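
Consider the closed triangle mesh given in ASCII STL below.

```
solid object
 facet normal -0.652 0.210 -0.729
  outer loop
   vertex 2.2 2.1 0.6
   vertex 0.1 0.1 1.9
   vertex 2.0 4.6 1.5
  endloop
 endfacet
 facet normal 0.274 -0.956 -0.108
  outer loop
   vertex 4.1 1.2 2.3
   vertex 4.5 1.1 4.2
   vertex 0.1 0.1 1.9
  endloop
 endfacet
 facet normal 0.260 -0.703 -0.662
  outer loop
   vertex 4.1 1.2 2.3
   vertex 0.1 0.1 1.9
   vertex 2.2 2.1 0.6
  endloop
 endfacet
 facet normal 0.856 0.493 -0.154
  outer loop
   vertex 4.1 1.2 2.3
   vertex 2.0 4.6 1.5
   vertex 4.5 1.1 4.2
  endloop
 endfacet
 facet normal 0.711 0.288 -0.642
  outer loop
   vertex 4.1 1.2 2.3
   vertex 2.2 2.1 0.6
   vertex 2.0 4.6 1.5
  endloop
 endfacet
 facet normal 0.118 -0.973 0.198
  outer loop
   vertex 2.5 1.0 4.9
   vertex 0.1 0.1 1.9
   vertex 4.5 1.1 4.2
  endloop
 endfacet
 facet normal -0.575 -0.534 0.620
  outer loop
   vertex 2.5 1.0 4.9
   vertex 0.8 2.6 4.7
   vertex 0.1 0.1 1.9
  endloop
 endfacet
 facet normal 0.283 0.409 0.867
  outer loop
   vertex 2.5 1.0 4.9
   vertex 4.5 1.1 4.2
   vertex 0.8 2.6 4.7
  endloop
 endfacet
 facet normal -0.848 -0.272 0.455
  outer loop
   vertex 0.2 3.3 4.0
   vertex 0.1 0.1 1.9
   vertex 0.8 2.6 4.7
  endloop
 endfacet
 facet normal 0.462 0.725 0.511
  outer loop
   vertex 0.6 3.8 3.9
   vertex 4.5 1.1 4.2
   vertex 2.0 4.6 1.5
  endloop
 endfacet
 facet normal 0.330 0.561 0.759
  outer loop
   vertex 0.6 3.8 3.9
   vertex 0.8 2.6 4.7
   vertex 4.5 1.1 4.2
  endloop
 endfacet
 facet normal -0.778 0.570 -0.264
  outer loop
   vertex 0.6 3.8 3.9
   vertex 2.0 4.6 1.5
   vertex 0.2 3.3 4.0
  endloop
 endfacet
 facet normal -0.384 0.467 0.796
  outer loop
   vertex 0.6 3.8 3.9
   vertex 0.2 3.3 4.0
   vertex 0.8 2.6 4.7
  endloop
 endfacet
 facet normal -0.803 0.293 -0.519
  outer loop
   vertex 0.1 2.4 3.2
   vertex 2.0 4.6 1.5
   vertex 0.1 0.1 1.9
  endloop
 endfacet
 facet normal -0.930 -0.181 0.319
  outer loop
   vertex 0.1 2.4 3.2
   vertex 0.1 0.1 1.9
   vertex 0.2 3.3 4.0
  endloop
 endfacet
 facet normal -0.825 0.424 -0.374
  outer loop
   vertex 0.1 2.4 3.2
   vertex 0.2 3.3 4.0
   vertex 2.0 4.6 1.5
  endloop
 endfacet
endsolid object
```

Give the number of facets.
16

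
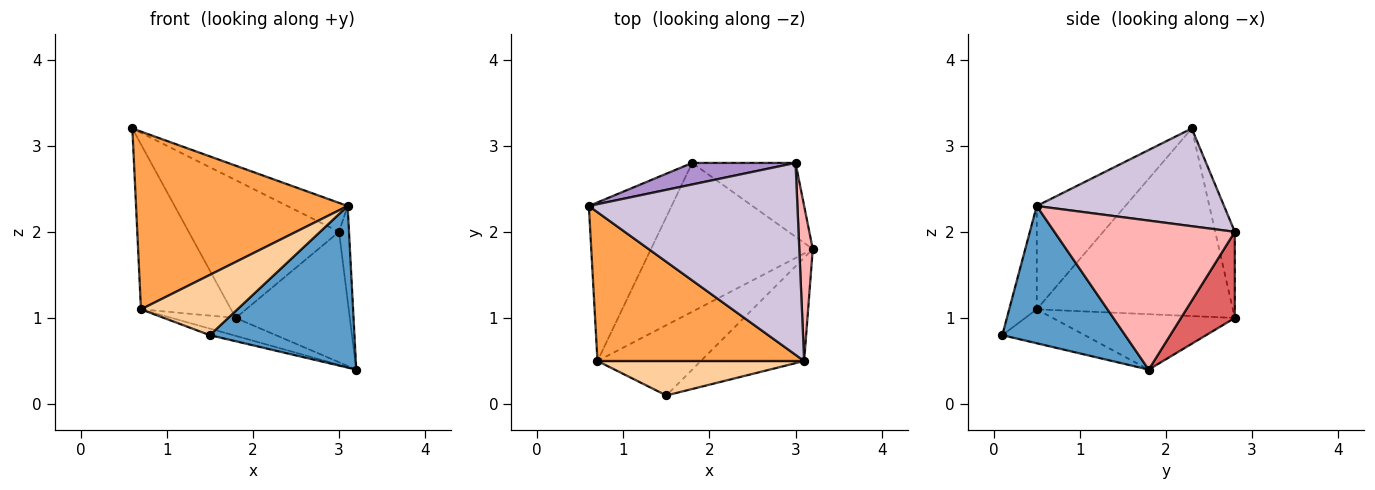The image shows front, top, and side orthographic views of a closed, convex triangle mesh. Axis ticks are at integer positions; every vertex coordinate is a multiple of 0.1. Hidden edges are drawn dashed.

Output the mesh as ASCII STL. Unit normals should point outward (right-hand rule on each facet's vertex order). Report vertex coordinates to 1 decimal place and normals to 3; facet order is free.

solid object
 facet normal 0.582 -0.685 -0.438
  outer loop
   vertex 3.1 0.5 2.3
   vertex 1.5 0.1 0.8
   vertex 3.2 1.8 0.4
  endloop
 endfacet
 facet normal -0.844 0.387 -0.372
  outer loop
   vertex 0.7 0.5 1.1
   vertex 0.6 2.3 3.2
   vertex 1.8 2.8 1.0
  endloop
 endfacet
 facet normal -0.306 -0.730 0.611
  outer loop
   vertex 0.7 0.5 1.1
   vertex 3.1 0.5 2.3
   vertex 0.6 2.3 3.2
  endloop
 endfacet
 facet normal -0.241 -0.843 0.482
  outer loop
   vertex 0.7 0.5 1.1
   vertex 1.5 0.1 0.8
   vertex 3.1 0.5 2.3
  endloop
 endfacet
 facet normal -0.311 0.088 -0.946
  outer loop
   vertex 0.7 0.5 1.1
   vertex 3.2 1.8 0.4
   vertex 1.5 0.1 0.8
  endloop
 endfacet
 facet normal -0.322 0.113 -0.940
  outer loop
   vertex 0.7 0.5 1.1
   vertex 1.8 2.8 1.0
   vertex 3.2 1.8 0.4
  endloop
 endfacet
 facet normal 0.380 0.805 -0.456
  outer loop
   vertex 3.0 2.8 2.0
   vertex 3.2 1.8 0.4
   vertex 1.8 2.8 1.0
  endloop
 endfacet
 facet normal 0.994 0.055 0.090
  outer loop
   vertex 3.0 2.8 2.0
   vertex 3.1 0.5 2.3
   vertex 3.2 1.8 0.4
  endloop
 endfacet
 facet normal -0.128 0.980 0.153
  outer loop
   vertex 3.0 2.8 2.0
   vertex 1.8 2.8 1.0
   vertex 0.6 2.3 3.2
  endloop
 endfacet
 facet normal 0.420 0.135 0.897
  outer loop
   vertex 3.0 2.8 2.0
   vertex 0.6 2.3 3.2
   vertex 3.1 0.5 2.3
  endloop
 endfacet
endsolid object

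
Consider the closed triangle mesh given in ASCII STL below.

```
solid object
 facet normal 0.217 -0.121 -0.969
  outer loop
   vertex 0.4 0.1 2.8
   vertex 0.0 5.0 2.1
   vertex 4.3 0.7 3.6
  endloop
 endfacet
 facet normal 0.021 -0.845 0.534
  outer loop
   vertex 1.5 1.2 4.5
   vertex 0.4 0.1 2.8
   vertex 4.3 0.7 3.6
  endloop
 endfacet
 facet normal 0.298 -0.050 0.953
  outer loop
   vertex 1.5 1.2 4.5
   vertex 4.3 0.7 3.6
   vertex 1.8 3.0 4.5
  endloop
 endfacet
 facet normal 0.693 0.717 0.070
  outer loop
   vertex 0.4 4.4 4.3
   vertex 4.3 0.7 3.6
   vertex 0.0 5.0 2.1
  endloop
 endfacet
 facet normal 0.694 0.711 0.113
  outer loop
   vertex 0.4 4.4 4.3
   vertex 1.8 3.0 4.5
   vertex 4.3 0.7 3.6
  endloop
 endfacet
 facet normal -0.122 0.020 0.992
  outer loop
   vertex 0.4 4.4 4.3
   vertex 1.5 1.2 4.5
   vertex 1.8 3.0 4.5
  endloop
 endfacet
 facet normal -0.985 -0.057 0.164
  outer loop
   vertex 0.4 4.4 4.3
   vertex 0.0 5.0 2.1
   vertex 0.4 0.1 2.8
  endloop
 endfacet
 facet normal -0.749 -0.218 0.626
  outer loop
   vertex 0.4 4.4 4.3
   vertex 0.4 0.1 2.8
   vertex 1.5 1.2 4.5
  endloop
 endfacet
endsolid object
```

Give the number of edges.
12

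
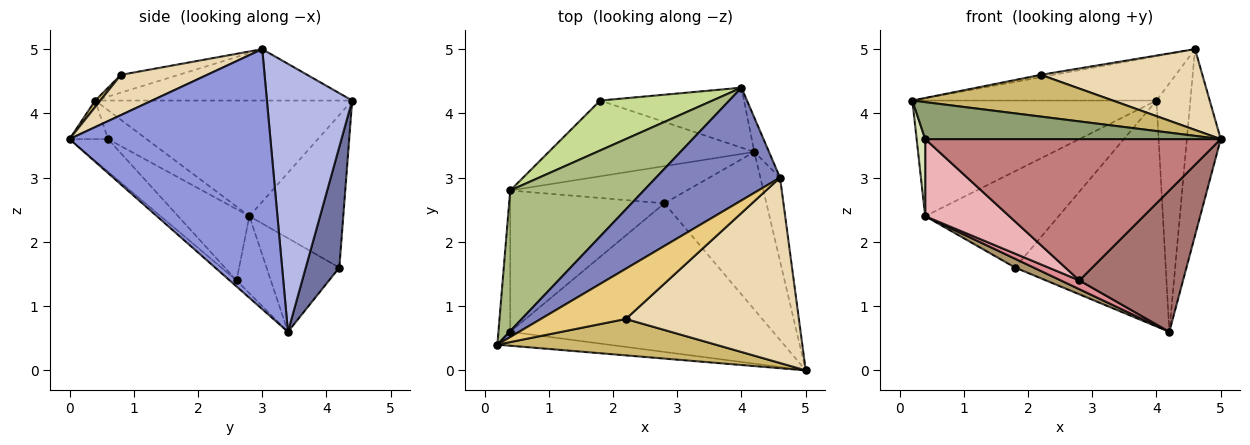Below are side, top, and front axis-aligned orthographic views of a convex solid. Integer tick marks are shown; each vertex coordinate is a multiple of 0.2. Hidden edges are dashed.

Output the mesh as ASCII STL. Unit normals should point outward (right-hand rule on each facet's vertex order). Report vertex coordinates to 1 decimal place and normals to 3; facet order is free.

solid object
 facet normal 0.210 0.945 -0.251
  outer loop
   vertex 1.8 4.2 1.6
   vertex 4.0 4.4 4.2
   vertex 4.2 3.4 0.6
  endloop
 endfacet
 facet normal -0.360 0.342 0.868
  outer loop
   vertex 4.6 3.0 5.0
   vertex 4.0 4.4 4.2
   vertex 0.2 0.4 4.2
  endloop
 endfacet
 facet normal 0.983 0.166 -0.074
  outer loop
   vertex 4.6 3.0 5.0
   vertex 5.0 0.0 3.6
   vertex 4.2 3.4 0.6
  endloop
 endfacet
 facet normal 0.928 0.369 -0.051
  outer loop
   vertex 4.6 3.0 5.0
   vertex 4.2 3.4 0.6
   vertex 4.0 4.4 4.2
  endloop
 endfacet
 facet normal -0.121 -0.929 -0.350
  outer loop
   vertex 0.4 0.6 3.6
   vertex 5.0 0.0 3.6
   vertex 0.2 0.4 4.2
  endloop
 endfacet
 facet normal -0.556 0.528 0.642
  outer loop
   vertex 0.4 2.8 2.4
   vertex 0.2 0.4 4.2
   vertex 4.0 4.4 4.2
  endloop
 endfacet
 facet normal -0.530 0.753 0.390
  outer loop
   vertex 0.4 2.8 2.4
   vertex 4.0 4.4 4.2
   vertex 1.8 4.2 1.6
  endloop
 endfacet
 facet normal -0.907 -0.202 -0.370
  outer loop
   vertex 0.4 2.8 2.4
   vertex 0.4 0.6 3.6
   vertex 0.2 0.4 4.2
  endloop
 endfacet
 facet normal -0.412 -0.105 -0.905
  outer loop
   vertex 0.4 2.8 2.4
   vertex 1.8 4.2 1.6
   vertex 4.2 3.4 0.6
  endloop
 endfacet
 facet normal 0.019 -0.754 0.657
  outer loop
   vertex 2.2 0.8 4.6
   vertex 0.2 0.4 4.2
   vertex 5.0 0.0 3.6
  endloop
 endfacet
 facet normal -0.205 0.045 0.978
  outer loop
   vertex 2.2 0.8 4.6
   vertex 4.6 3.0 5.0
   vertex 0.2 0.4 4.2
  endloop
 endfacet
 facet normal 0.209 -0.391 0.897
  outer loop
   vertex 2.2 0.8 4.6
   vertex 5.0 0.0 3.6
   vertex 4.6 3.0 5.0
  endloop
 endfacet
 facet normal -0.044 -0.667 -0.744
  outer loop
   vertex 2.8 2.6 1.4
   vertex 4.2 3.4 0.6
   vertex 5.0 0.0 3.6
  endloop
 endfacet
 facet normal -0.090 -0.686 -0.722
  outer loop
   vertex 2.8 2.6 1.4
   vertex 5.0 0.0 3.6
   vertex 0.4 0.6 3.6
  endloop
 endfacet
 facet normal -0.391 -0.212 -0.896
  outer loop
   vertex 2.8 2.6 1.4
   vertex 0.4 2.8 2.4
   vertex 4.2 3.4 0.6
  endloop
 endfacet
 facet normal -0.376 -0.444 -0.813
  outer loop
   vertex 2.8 2.6 1.4
   vertex 0.4 0.6 3.6
   vertex 0.4 2.8 2.4
  endloop
 endfacet
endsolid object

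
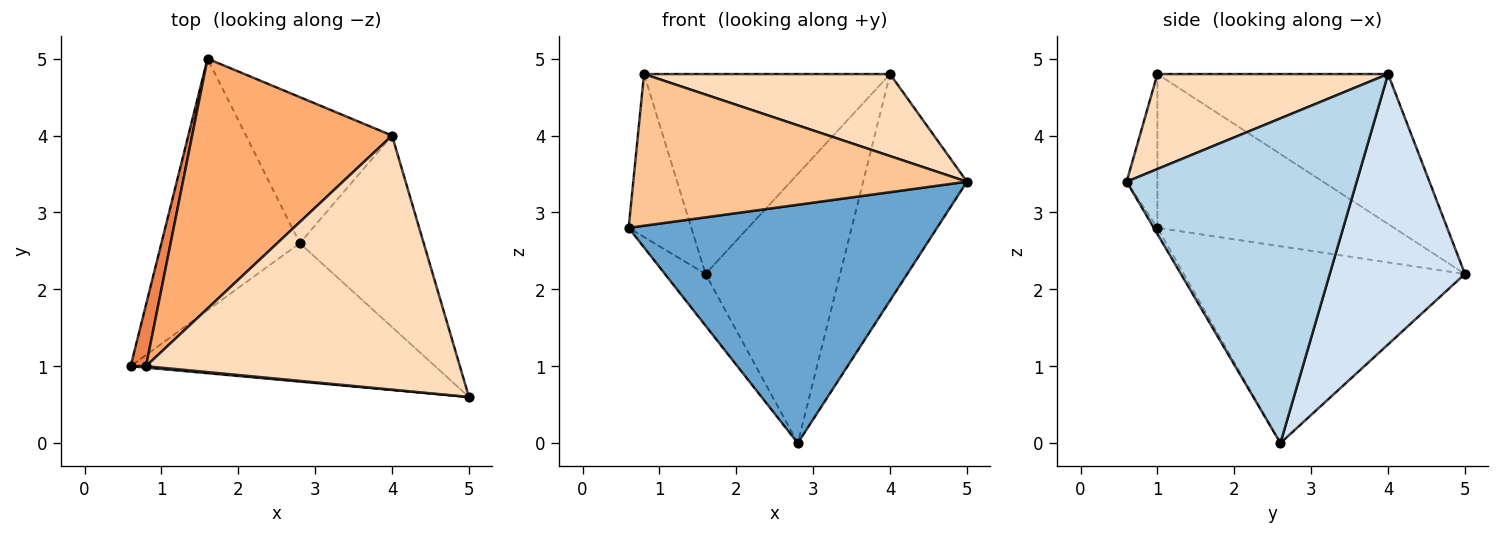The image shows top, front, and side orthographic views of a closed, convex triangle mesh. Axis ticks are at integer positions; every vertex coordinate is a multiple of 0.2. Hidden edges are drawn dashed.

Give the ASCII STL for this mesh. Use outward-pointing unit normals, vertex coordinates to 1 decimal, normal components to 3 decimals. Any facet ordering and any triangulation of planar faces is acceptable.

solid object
 facet normal -0.010 -0.865 -0.502
  outer loop
   vertex 2.8 2.6 0.0
   vertex 5.0 0.6 3.4
   vertex 0.6 1.0 2.8
  endloop
 endfacet
 facet normal -0.812 0.117 -0.571
  outer loop
   vertex 2.8 2.6 0.0
   vertex 0.6 1.0 2.8
   vertex 1.6 5.0 2.2
  endloop
 endfacet
 facet normal 0.861 0.388 -0.329
  outer loop
   vertex 4.0 4.0 4.8
   vertex 5.0 0.6 3.4
   vertex 2.8 2.6 0.0
  endloop
 endfacet
 facet normal 0.662 0.659 -0.358
  outer loop
   vertex 4.0 4.0 4.8
   vertex 2.8 2.6 0.0
   vertex 1.6 5.0 2.2
  endloop
 endfacet
 facet normal -0.962 0.255 0.096
  outer loop
   vertex 0.8 1.0 4.8
   vertex 1.6 5.0 2.2
   vertex 0.6 1.0 2.8
  endloop
 endfacet
 facet normal -0.505 0.539 0.674
  outer loop
   vertex 0.8 1.0 4.8
   vertex 4.0 4.0 4.8
   vertex 1.6 5.0 2.2
  endloop
 endfacet
 facet normal -0.092 -0.996 0.009
  outer loop
   vertex 0.8 1.0 4.8
   vertex 0.6 1.0 2.8
   vertex 5.0 0.6 3.4
  endloop
 endfacet
 facet normal 0.277 -0.295 0.914
  outer loop
   vertex 0.8 1.0 4.8
   vertex 5.0 0.6 3.4
   vertex 4.0 4.0 4.8
  endloop
 endfacet
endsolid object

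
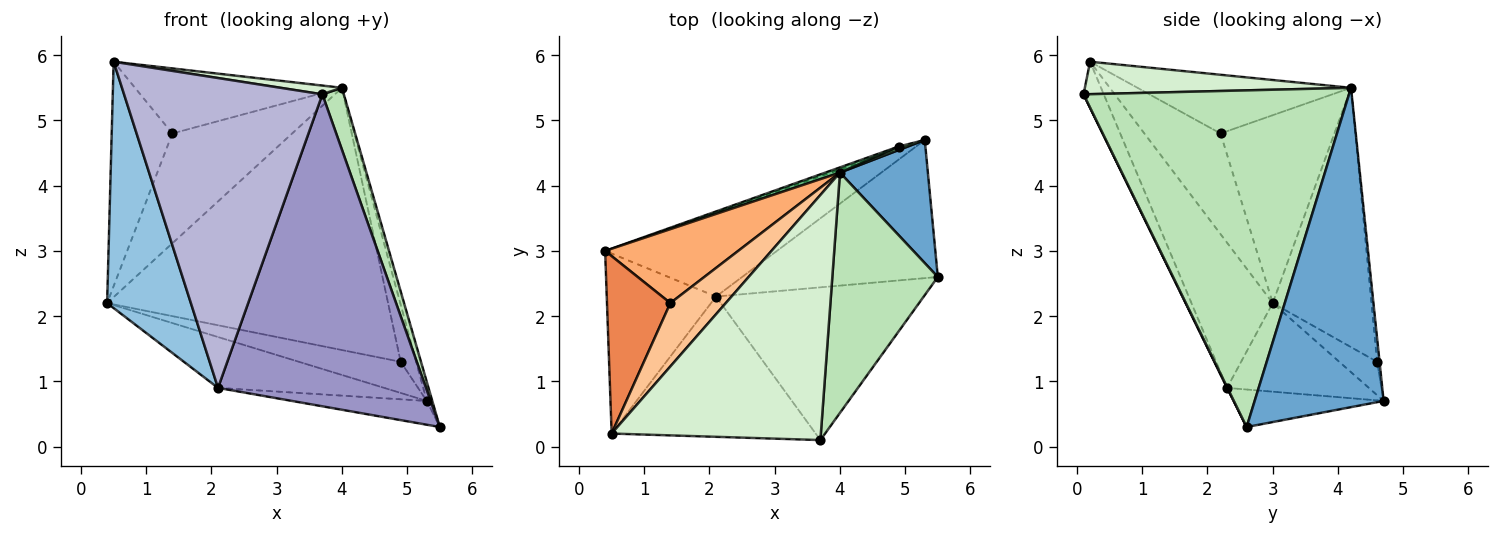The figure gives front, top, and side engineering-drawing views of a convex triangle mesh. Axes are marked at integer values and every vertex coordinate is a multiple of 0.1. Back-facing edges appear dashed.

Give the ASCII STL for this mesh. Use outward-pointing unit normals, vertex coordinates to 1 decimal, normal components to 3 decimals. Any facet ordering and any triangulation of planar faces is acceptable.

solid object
 facet normal 0.963 0.041 0.265
  outer loop
   vertex 4.0 4.2 5.5
   vertex 5.5 2.6 0.3
   vertex 5.3 4.7 0.7
  endloop
 endfacet
 facet normal -0.617 -0.636 -0.464
  outer loop
   vertex 2.1 2.3 0.9
   vertex 0.5 0.2 5.9
   vertex 0.4 3.0 2.2
  endloop
 endfacet
 facet normal -0.404 0.473 -0.783
  outer loop
   vertex 2.1 2.3 0.9
   vertex 0.4 3.0 2.2
   vertex 5.3 4.7 0.7
  endloop
 endfacet
 facet normal -0.186 0.167 -0.968
  outer loop
   vertex 2.1 2.3 0.9
   vertex 5.3 4.7 0.7
   vertex 5.5 2.6 0.3
  endloop
 endfacet
 facet normal -0.702 0.559 0.442
  outer loop
   vertex 1.4 2.2 4.8
   vertex 0.4 3.0 2.2
   vertex 0.5 0.2 5.9
  endloop
 endfacet
 facet normal -0.619 0.651 0.439
  outer loop
   vertex 1.4 2.2 4.8
   vertex 4.0 4.2 5.5
   vertex 0.4 3.0 2.2
  endloop
 endfacet
 facet normal -0.594 0.576 0.561
  outer loop
   vertex 1.4 2.2 4.8
   vertex 0.5 0.2 5.9
   vertex 4.0 4.2 5.5
  endloop
 endfacet
 facet normal -0.347 0.935 -0.076
  outer loop
   vertex 4.9 4.6 1.3
   vertex 5.3 4.7 0.7
   vertex 0.4 3.0 2.2
  endloop
 endfacet
 facet normal -0.332 0.943 0.019
  outer loop
   vertex 4.9 4.6 1.3
   vertex 0.4 3.0 2.2
   vertex 4.0 4.2 5.5
  endloop
 endfacet
 facet normal -0.156 0.986 0.061
  outer loop
   vertex 4.9 4.6 1.3
   vertex 4.0 4.2 5.5
   vertex 5.3 4.7 0.7
  endloop
 endfacet
 facet normal 0.951 -0.077 0.298
  outer loop
   vertex 3.7 0.1 5.4
   vertex 5.5 2.6 0.3
   vertex 4.0 4.2 5.5
  endloop
 endfacet
 facet normal 0.153 -0.035 0.988
  outer loop
   vertex 3.7 0.1 5.4
   vertex 4.0 4.2 5.5
   vertex 0.5 0.2 5.9
  endloop
 endfacet
 facet normal 0.002 -0.898 -0.440
  outer loop
   vertex 3.7 0.1 5.4
   vertex 2.1 2.3 0.9
   vertex 5.5 2.6 0.3
  endloop
 endfacet
 facet normal -0.093 -0.907 -0.411
  outer loop
   vertex 3.7 0.1 5.4
   vertex 0.5 0.2 5.9
   vertex 2.1 2.3 0.9
  endloop
 endfacet
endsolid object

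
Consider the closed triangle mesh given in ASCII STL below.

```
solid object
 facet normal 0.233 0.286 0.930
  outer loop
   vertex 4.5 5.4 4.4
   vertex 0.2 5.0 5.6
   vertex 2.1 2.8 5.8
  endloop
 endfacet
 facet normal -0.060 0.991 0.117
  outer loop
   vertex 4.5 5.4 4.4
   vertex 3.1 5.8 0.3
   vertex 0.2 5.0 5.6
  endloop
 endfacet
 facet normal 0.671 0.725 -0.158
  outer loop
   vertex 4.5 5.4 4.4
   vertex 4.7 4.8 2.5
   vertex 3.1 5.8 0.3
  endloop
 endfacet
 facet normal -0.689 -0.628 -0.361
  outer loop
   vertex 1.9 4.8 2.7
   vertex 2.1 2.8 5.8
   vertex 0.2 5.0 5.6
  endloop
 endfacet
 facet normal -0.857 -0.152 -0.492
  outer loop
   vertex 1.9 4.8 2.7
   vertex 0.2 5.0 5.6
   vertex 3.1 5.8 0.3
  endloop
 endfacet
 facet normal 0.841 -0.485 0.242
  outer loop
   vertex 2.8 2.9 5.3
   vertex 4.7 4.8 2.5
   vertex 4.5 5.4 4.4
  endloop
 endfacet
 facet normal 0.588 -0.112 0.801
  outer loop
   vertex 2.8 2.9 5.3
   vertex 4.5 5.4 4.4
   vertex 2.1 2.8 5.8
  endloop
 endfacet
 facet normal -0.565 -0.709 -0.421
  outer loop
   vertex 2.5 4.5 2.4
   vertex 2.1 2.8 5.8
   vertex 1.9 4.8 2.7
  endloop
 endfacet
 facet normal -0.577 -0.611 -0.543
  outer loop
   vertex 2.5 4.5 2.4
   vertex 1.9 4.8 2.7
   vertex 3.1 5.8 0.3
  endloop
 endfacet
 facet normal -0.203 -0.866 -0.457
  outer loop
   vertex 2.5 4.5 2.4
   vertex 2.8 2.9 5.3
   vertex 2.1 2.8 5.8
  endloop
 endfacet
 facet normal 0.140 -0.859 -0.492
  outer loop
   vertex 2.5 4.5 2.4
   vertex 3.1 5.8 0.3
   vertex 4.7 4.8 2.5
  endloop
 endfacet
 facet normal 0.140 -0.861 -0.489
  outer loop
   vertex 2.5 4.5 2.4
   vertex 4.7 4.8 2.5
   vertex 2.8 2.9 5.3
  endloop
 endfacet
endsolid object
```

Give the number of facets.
12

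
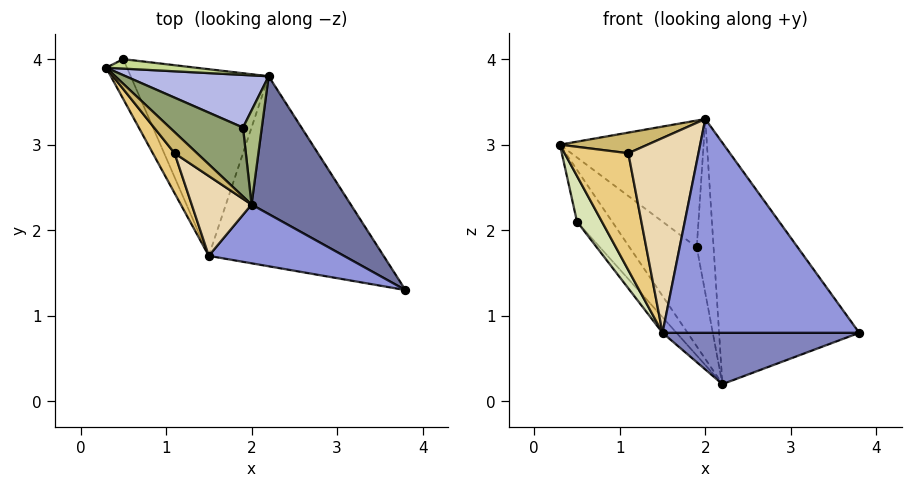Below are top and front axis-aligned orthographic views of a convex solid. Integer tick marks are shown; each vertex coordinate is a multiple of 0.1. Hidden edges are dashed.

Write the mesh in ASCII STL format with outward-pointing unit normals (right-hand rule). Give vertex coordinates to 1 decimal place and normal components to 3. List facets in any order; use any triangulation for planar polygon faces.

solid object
 facet normal 0.760 0.564 0.322
  outer loop
   vertex 2.0 2.3 3.3
   vertex 3.8 1.3 0.8
   vertex 2.2 3.8 0.2
  endloop
 endfacet
 facet normal -0.045 -0.260 -0.964
  outer loop
   vertex 1.5 1.7 0.8
   vertex 2.2 3.8 0.2
   vertex 3.8 1.3 0.8
  endloop
 endfacet
 facet normal -0.165 -0.951 0.261
  outer loop
   vertex 1.5 1.7 0.8
   vertex 3.8 1.3 0.8
   vertex 2.0 2.3 3.3
  endloop
 endfacet
 facet normal 0.594 0.710 0.378
  outer loop
   vertex 1.9 3.2 1.8
   vertex 2.2 3.8 0.2
   vertex 0.3 3.9 3.0
  endloop
 endfacet
 facet normal 0.596 0.705 0.383
  outer loop
   vertex 1.9 3.2 1.8
   vertex 0.3 3.9 3.0
   vertex 2.0 2.3 3.3
  endloop
 endfacet
 facet normal 0.614 0.694 0.375
  outer loop
   vertex 1.9 3.2 1.8
   vertex 2.0 2.3 3.3
   vertex 2.2 3.8 0.2
  endloop
 endfacet
 facet normal 0.302 0.938 0.171
  outer loop
   vertex 0.5 4.0 2.1
   vertex 0.3 3.9 3.0
   vertex 2.2 3.8 0.2
  endloop
 endfacet
 facet normal -0.933 -0.271 -0.237
  outer loop
   vertex 0.5 4.0 2.1
   vertex 1.5 1.7 0.8
   vertex 0.3 3.9 3.0
  endloop
 endfacet
 facet normal -0.741 0.056 -0.669
  outer loop
   vertex 0.5 4.0 2.1
   vertex 2.2 3.8 0.2
   vertex 1.5 1.7 0.8
  endloop
 endfacet
 facet normal -0.617 -0.550 0.563
  outer loop
   vertex 1.1 2.9 2.9
   vertex 2.0 2.3 3.3
   vertex 0.3 3.9 3.0
  endloop
 endfacet
 facet normal -0.752 -0.623 0.213
  outer loop
   vertex 1.1 2.9 2.9
   vertex 0.3 3.9 3.0
   vertex 1.5 1.7 0.8
  endloop
 endfacet
 facet normal -0.618 -0.728 0.298
  outer loop
   vertex 1.1 2.9 2.9
   vertex 1.5 1.7 0.8
   vertex 2.0 2.3 3.3
  endloop
 endfacet
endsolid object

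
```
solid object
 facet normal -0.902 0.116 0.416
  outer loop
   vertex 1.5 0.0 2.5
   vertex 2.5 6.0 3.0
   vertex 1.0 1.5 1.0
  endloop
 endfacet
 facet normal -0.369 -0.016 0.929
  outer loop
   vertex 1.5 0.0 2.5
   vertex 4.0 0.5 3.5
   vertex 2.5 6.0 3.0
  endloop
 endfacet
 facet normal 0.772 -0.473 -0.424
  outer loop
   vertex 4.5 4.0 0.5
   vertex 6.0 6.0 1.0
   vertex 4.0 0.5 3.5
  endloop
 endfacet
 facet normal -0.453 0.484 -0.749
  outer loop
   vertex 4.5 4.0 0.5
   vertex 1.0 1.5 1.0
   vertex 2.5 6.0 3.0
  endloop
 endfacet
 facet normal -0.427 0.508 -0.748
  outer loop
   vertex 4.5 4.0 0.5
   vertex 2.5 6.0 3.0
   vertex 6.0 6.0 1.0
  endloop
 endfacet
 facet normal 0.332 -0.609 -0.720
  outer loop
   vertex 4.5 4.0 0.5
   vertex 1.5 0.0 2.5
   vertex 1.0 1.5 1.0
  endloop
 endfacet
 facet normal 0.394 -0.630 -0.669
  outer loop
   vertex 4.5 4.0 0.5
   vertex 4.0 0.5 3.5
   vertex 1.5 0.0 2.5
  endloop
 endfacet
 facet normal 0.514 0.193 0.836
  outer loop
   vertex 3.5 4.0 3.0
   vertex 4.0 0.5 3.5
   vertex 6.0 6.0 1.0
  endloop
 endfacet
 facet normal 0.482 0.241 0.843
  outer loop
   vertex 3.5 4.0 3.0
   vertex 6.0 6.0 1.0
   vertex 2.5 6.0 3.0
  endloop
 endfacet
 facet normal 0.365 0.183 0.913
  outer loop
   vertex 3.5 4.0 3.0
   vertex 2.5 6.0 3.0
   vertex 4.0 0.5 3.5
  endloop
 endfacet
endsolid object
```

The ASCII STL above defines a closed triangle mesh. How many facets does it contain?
10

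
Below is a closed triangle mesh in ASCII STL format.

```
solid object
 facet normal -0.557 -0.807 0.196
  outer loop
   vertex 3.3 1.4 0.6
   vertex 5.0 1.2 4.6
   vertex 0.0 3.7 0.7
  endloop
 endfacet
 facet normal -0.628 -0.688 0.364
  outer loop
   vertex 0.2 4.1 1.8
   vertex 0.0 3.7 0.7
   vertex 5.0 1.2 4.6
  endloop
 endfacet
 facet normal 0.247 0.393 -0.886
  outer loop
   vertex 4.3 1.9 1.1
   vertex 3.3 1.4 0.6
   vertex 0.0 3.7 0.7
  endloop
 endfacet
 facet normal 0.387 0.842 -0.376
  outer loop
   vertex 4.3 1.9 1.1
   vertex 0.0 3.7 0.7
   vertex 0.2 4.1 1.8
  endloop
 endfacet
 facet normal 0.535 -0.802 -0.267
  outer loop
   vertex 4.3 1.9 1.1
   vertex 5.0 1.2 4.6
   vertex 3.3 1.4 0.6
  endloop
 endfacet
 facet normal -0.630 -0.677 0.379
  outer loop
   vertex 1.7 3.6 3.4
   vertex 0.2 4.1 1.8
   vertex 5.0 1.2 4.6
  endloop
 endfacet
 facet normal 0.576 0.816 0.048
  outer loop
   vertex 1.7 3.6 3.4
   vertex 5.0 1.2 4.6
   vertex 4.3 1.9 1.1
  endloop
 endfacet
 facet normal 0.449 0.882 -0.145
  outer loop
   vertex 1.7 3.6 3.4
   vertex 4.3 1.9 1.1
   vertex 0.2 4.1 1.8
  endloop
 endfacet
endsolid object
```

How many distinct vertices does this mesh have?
6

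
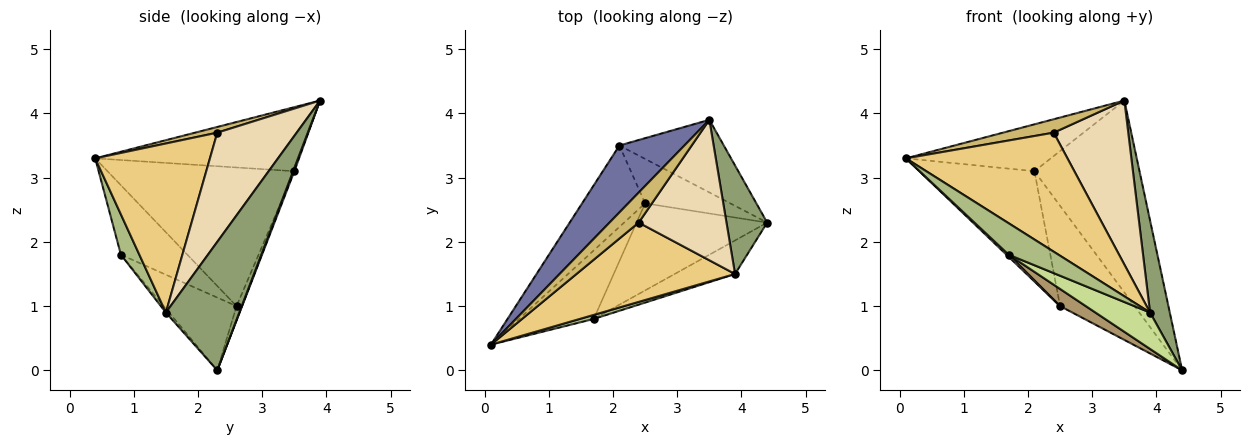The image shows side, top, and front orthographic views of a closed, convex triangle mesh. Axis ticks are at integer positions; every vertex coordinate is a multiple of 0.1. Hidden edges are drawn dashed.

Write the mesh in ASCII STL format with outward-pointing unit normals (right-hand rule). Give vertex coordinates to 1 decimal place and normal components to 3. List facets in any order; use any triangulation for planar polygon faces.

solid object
 facet normal -0.628 0.446 0.637
  outer loop
   vertex 2.1 3.5 3.1
   vertex 0.1 0.4 3.3
   vertex 3.5 3.9 4.2
  endloop
 endfacet
 facet normal -0.794 0.489 -0.361
  outer loop
   vertex 2.1 3.5 3.1
   vertex 2.5 2.6 1.0
   vertex 0.1 0.4 3.3
  endloop
 endfacet
 facet normal 0.011 0.935 -0.354
  outer loop
   vertex 2.1 3.5 3.1
   vertex 3.5 3.9 4.2
   vertex 4.4 2.3 0.0
  endloop
 endfacet
 facet normal -0.069 0.912 -0.404
  outer loop
   vertex 2.1 3.5 3.1
   vertex 4.4 2.3 0.0
   vertex 2.5 2.6 1.0
  endloop
 endfacet
 facet normal 0.924 -0.248 0.292
  outer loop
   vertex 3.9 1.5 0.9
   vertex 4.4 2.3 0.0
   vertex 3.5 3.9 4.2
  endloop
 endfacet
 facet normal 0.345 -0.931 0.120
  outer loop
   vertex 1.7 0.8 1.8
   vertex 3.9 1.5 0.9
   vertex 0.1 0.4 3.3
  endloop
 endfacet
 facet normal -0.043 -0.735 -0.677
  outer loop
   vertex 1.7 0.8 1.8
   vertex 4.4 2.3 0.0
   vertex 3.9 1.5 0.9
  endloop
 endfacet
 facet normal -0.681 -0.023 -0.732
  outer loop
   vertex 1.7 0.8 1.8
   vertex 0.1 0.4 3.3
   vertex 2.5 2.6 1.0
  endloop
 endfacet
 facet normal -0.480 -0.169 -0.861
  outer loop
   vertex 1.7 0.8 1.8
   vertex 2.5 2.6 1.0
   vertex 4.4 2.3 0.0
  endloop
 endfacet
 facet normal 0.175 -0.401 0.899
  outer loop
   vertex 2.4 2.3 3.7
   vertex 3.5 3.9 4.2
   vertex 0.1 0.4 3.3
  endloop
 endfacet
 facet normal 0.509 -0.716 0.477
  outer loop
   vertex 2.4 2.3 3.7
   vertex 0.1 0.4 3.3
   vertex 3.9 1.5 0.9
  endloop
 endfacet
 facet normal 0.629 -0.590 0.506
  outer loop
   vertex 2.4 2.3 3.7
   vertex 3.9 1.5 0.9
   vertex 3.5 3.9 4.2
  endloop
 endfacet
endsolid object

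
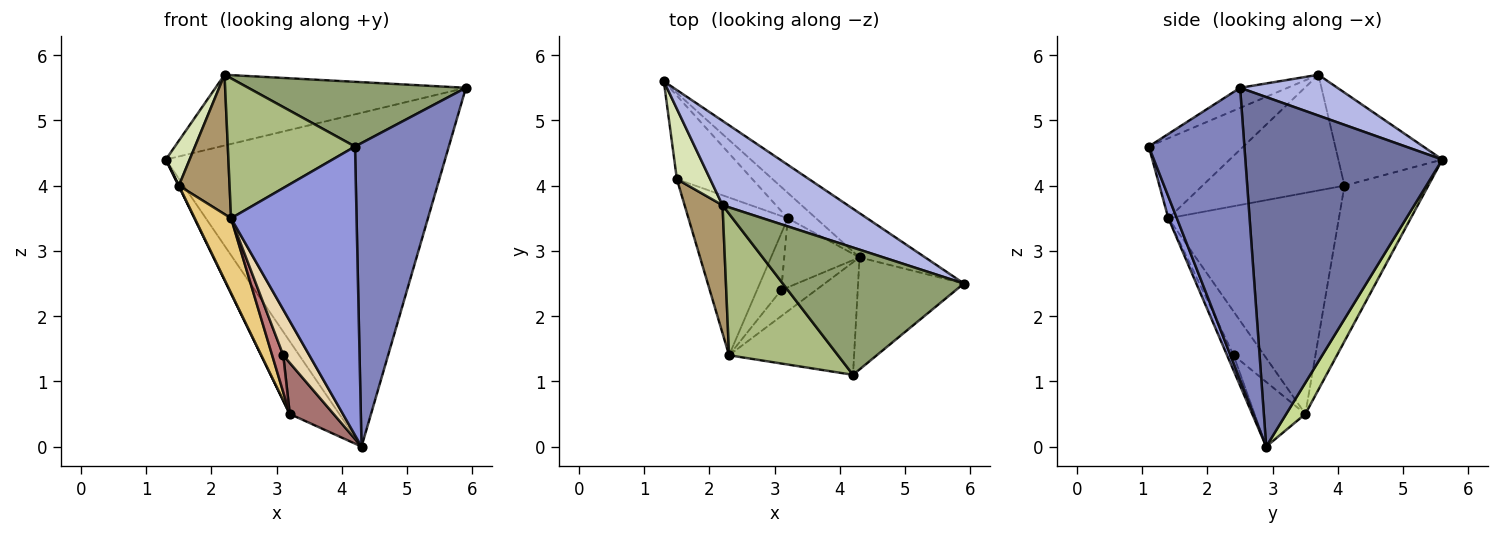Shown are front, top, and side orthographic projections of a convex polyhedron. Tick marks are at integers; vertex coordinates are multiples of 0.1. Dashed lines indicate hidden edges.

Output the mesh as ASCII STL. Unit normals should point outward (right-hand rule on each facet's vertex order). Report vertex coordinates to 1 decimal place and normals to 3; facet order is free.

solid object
 facet normal 0.573 0.812 -0.108
  outer loop
   vertex 4.3 2.9 0.0
   vertex 1.3 5.6 4.4
   vertex 5.9 2.5 5.5
  endloop
 endfacet
 facet normal 0.691 -0.678 -0.250
  outer loop
   vertex 4.3 2.9 0.0
   vertex 5.9 2.5 5.5
   vertex 4.2 1.1 4.6
  endloop
 endfacet
 facet normal 0.063 -0.930 -0.362
  outer loop
   vertex 2.3 1.4 3.5
   vertex 4.3 2.9 0.0
   vertex 4.2 1.1 4.6
  endloop
 endfacet
 facet normal 0.242 0.623 0.743
  outer loop
   vertex 2.2 3.7 5.7
   vertex 5.9 2.5 5.5
   vertex 1.3 5.6 4.4
  endloop
 endfacet
 facet normal -0.098 -0.451 0.887
  outer loop
   vertex 2.2 3.7 5.7
   vertex 4.2 1.1 4.6
   vertex 5.9 2.5 5.5
  endloop
 endfacet
 facet normal -0.463 -0.623 0.630
  outer loop
   vertex 2.2 3.7 5.7
   vertex 2.3 1.4 3.5
   vertex 4.2 1.1 4.6
  endloop
 endfacet
 facet normal 0.342 0.887 -0.311
  outer loop
   vertex 3.2 3.5 0.5
   vertex 1.3 5.6 4.4
   vertex 4.3 2.9 0.0
  endloop
 endfacet
 facet normal -0.920 -0.211 0.329
  outer loop
   vertex 1.5 4.1 4.0
   vertex 2.2 3.7 5.7
   vertex 1.3 5.6 4.4
  endloop
 endfacet
 facet normal -0.900 -0.321 0.295
  outer loop
   vertex 1.5 4.1 4.0
   vertex 2.3 1.4 3.5
   vertex 2.2 3.7 5.7
  endloop
 endfacet
 facet normal -0.900 -0.004 -0.436
  outer loop
   vertex 1.5 4.1 4.0
   vertex 1.3 5.6 4.4
   vertex 3.2 3.5 0.5
  endloop
 endfacet
 facet normal -0.895 -0.191 -0.402
  outer loop
   vertex 1.5 4.1 4.0
   vertex 3.2 3.5 0.5
   vertex 2.3 1.4 3.5
  endloop
 endfacet
 facet normal -0.212 -0.848 -0.485
  outer loop
   vertex 3.1 2.4 1.4
   vertex 4.3 2.9 0.0
   vertex 2.3 1.4 3.5
  endloop
 endfacet
 facet normal -0.568 -0.490 -0.662
  outer loop
   vertex 3.1 2.4 1.4
   vertex 3.2 3.5 0.5
   vertex 4.3 2.9 0.0
  endloop
 endfacet
 facet normal -0.834 -0.302 -0.461
  outer loop
   vertex 3.1 2.4 1.4
   vertex 2.3 1.4 3.5
   vertex 3.2 3.5 0.5
  endloop
 endfacet
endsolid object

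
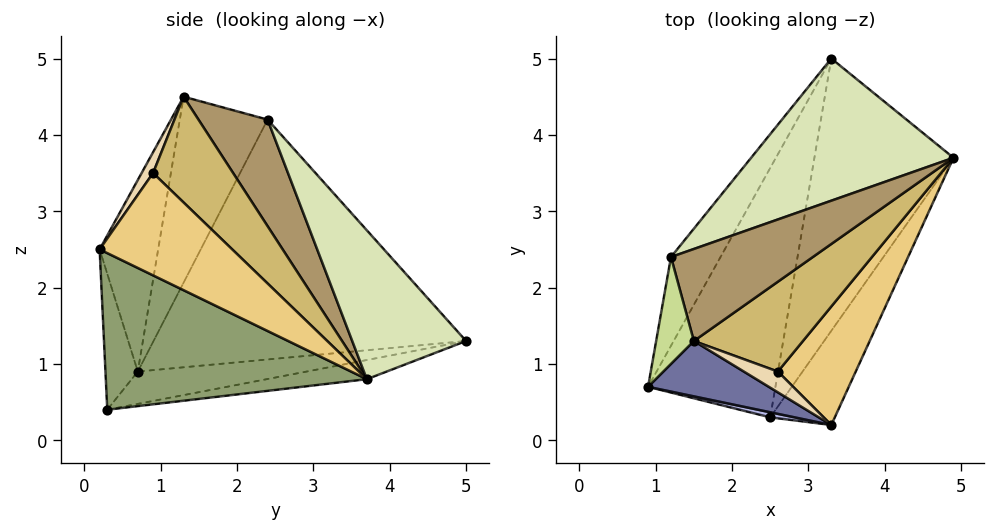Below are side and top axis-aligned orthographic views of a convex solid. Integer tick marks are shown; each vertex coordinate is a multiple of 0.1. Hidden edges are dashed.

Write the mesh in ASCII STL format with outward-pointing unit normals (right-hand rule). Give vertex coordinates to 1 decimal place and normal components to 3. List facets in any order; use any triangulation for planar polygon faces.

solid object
 facet normal -0.331 -0.920 0.209
  outer loop
   vertex 3.3 0.2 2.5
   vertex 1.5 1.3 4.5
   vertex 0.9 0.7 0.9
  endloop
 endfacet
 facet normal -0.240 0.222 -0.945
  outer loop
   vertex 2.5 0.3 0.4
   vertex 0.9 0.7 0.9
   vertex 3.3 5.0 1.3
  endloop
 endfacet
 facet normal -0.134 0.208 -0.969
  outer loop
   vertex 2.5 0.3 0.4
   vertex 3.3 5.0 1.3
   vertex 4.9 3.7 0.8
  endloop
 endfacet
 facet normal -0.230 -0.972 0.041
  outer loop
   vertex 2.5 0.3 0.4
   vertex 3.3 0.2 2.5
   vertex 0.9 0.7 0.9
  endloop
 endfacet
 facet normal 0.790 -0.519 -0.326
  outer loop
   vertex 2.5 0.3 0.4
   vertex 4.9 3.7 0.8
   vertex 3.3 0.2 2.5
  endloop
 endfacet
 facet normal -0.852 0.492 -0.176
  outer loop
   vertex 1.2 2.4 4.2
   vertex 3.3 5.0 1.3
   vertex 0.9 0.7 0.9
  endloop
 endfacet
 facet normal -0.959 -0.208 0.194
  outer loop
   vertex 1.2 2.4 4.2
   vertex 0.9 0.7 0.9
   vertex 1.5 1.3 4.5
  endloop
 endfacet
 facet normal 0.547 0.387 0.743
  outer loop
   vertex 1.2 2.4 4.2
   vertex 4.9 3.7 0.8
   vertex 3.3 5.0 1.3
  endloop
 endfacet
 facet normal 0.561 0.357 0.747
  outer loop
   vertex 1.2 2.4 4.2
   vertex 1.5 1.3 4.5
   vertex 4.9 3.7 0.8
  endloop
 endfacet
 facet normal 0.691 0.119 0.713
  outer loop
   vertex 2.6 0.9 3.5
   vertex 4.9 3.7 0.8
   vertex 1.5 1.3 4.5
  endloop
 endfacet
 facet normal 0.794 -0.069 0.604
  outer loop
   vertex 2.6 0.9 3.5
   vertex 3.3 0.2 2.5
   vertex 4.9 3.7 0.8
  endloop
 endfacet
 facet normal 0.429 -0.571 0.700
  outer loop
   vertex 2.6 0.9 3.5
   vertex 1.5 1.3 4.5
   vertex 3.3 0.2 2.5
  endloop
 endfacet
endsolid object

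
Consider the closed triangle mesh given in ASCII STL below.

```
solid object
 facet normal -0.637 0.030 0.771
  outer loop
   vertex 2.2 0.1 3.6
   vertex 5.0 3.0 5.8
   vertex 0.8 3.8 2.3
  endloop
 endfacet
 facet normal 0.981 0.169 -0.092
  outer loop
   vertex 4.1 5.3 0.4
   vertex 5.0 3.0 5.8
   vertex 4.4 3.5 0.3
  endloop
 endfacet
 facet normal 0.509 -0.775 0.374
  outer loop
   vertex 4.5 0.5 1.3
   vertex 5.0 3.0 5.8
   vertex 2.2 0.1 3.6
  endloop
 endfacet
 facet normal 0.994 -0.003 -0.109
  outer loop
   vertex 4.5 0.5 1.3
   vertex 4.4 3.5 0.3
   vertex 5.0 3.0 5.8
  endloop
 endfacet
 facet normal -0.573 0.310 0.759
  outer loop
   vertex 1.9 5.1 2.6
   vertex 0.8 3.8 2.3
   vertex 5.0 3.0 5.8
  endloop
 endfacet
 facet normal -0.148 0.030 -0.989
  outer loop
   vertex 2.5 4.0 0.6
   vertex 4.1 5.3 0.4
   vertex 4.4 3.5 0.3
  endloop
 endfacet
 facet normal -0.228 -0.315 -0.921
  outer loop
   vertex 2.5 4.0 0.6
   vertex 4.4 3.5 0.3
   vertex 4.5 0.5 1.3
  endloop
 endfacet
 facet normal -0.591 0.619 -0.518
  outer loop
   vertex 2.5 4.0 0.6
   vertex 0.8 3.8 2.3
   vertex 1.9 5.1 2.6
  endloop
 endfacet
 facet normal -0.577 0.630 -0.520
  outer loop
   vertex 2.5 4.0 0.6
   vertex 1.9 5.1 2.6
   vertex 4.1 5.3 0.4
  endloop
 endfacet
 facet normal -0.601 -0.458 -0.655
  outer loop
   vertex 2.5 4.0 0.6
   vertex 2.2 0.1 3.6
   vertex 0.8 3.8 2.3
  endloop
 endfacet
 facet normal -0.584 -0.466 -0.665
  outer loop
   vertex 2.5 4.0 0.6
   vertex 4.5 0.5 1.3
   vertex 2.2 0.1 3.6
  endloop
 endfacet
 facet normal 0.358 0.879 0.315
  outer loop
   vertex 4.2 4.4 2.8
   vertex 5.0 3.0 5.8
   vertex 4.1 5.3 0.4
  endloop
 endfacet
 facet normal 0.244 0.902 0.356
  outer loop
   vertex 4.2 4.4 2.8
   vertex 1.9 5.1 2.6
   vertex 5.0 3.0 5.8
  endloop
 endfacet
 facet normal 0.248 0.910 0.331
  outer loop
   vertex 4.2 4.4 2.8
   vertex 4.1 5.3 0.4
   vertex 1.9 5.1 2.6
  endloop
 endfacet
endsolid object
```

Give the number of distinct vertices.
9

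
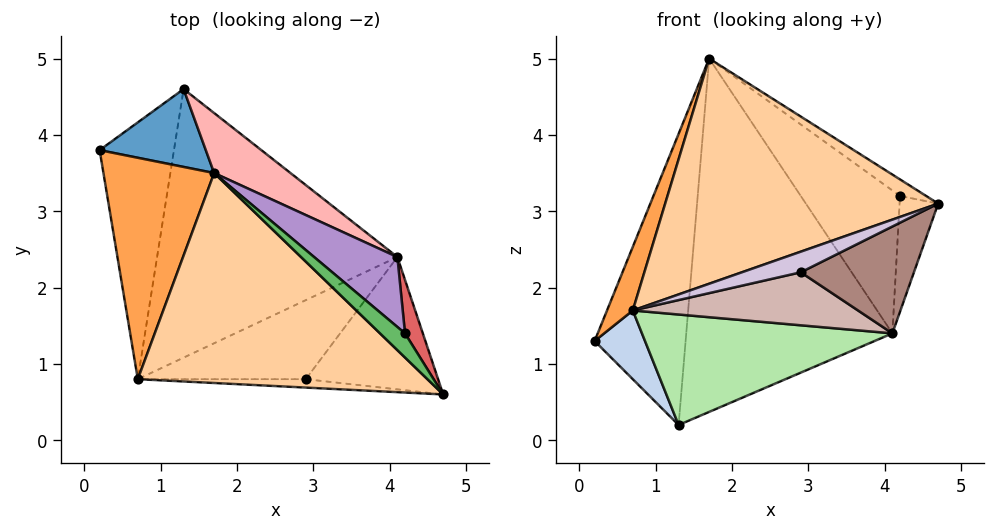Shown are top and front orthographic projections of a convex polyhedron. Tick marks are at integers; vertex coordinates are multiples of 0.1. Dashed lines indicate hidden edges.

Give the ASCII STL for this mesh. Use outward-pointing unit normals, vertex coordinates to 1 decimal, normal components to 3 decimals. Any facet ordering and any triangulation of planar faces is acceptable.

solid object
 facet normal -0.406 0.883 0.236
  outer loop
   vertex 1.7 3.5 5.0
   vertex 1.3 4.6 0.2
   vertex 0.2 3.8 1.3
  endloop
 endfacet
 facet normal -0.614 -0.204 -0.762
  outer loop
   vertex 0.7 0.8 1.7
   vertex 0.2 3.8 1.3
   vertex 1.3 4.6 0.2
  endloop
 endfacet
 facet normal -0.925 -0.105 0.366
  outer loop
   vertex 0.7 0.8 1.7
   vertex 1.7 3.5 5.0
   vertex 0.2 3.8 1.3
  endloop
 endfacet
 facet normal -0.265 -0.705 0.657
  outer loop
   vertex 0.7 0.8 1.7
   vertex 4.7 0.6 3.1
   vertex 1.7 3.5 5.0
  endloop
 endfacet
 facet normal 0.730 0.386 0.564
  outer loop
   vertex 4.2 1.4 3.2
   vertex 1.7 3.5 5.0
   vertex 4.7 0.6 3.1
  endloop
 endfacet
 facet normal 0.097 -0.379 -0.920
  outer loop
   vertex 4.1 2.4 1.4
   vertex 0.7 0.8 1.7
   vertex 1.3 4.6 0.2
  endloop
 endfacet
 facet normal 0.838 0.495 0.229
  outer loop
   vertex 4.1 2.4 1.4
   vertex 4.2 1.4 3.2
   vertex 4.7 0.6 3.1
  endloop
 endfacet
 facet normal 0.575 0.807 0.137
  outer loop
   vertex 4.1 2.4 1.4
   vertex 1.3 4.6 0.2
   vertex 1.7 3.5 5.0
  endloop
 endfacet
 facet normal 0.731 0.613 0.300
  outer loop
   vertex 4.1 2.4 1.4
   vertex 1.7 3.5 5.0
   vertex 4.2 1.4 3.2
  endloop
 endfacet
 facet normal 0.085 -0.923 -0.376
  outer loop
   vertex 2.9 0.8 2.2
   vertex 4.7 0.6 3.1
   vertex 0.7 0.8 1.7
  endloop
 endfacet
 facet normal 0.304 -0.599 -0.741
  outer loop
   vertex 2.9 0.8 2.2
   vertex 4.1 2.4 1.4
   vertex 4.7 0.6 3.1
  endloop
 endfacet
 facet normal 0.185 -0.547 -0.816
  outer loop
   vertex 2.9 0.8 2.2
   vertex 0.7 0.8 1.7
   vertex 4.1 2.4 1.4
  endloop
 endfacet
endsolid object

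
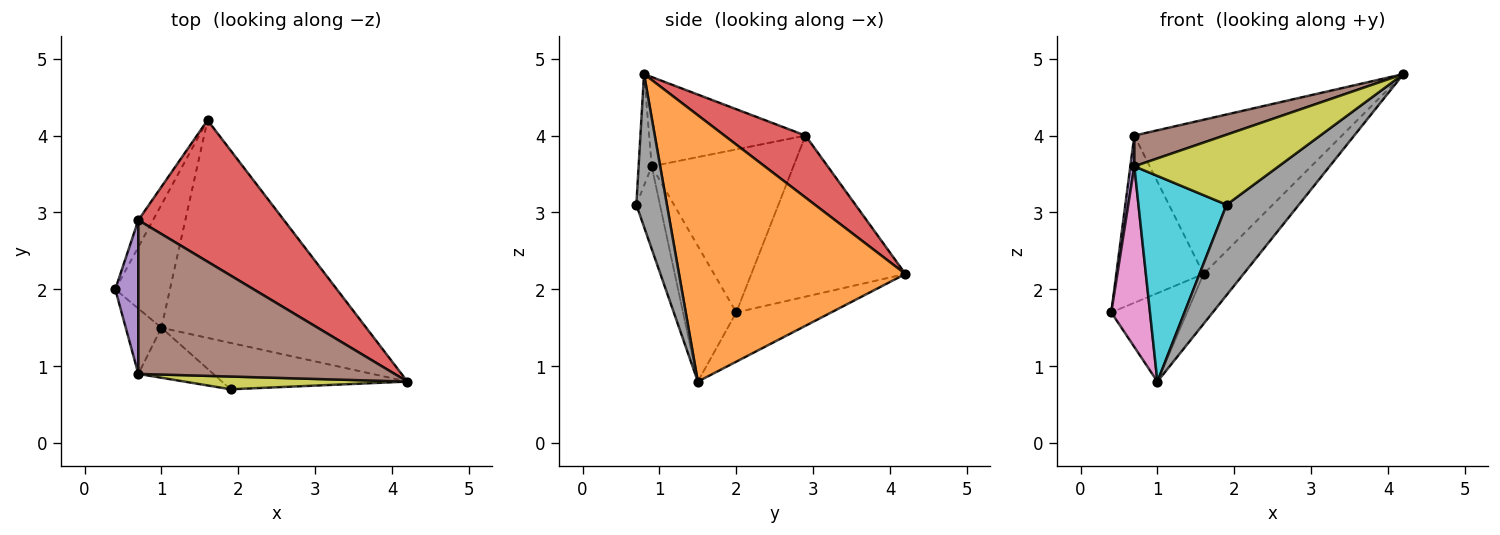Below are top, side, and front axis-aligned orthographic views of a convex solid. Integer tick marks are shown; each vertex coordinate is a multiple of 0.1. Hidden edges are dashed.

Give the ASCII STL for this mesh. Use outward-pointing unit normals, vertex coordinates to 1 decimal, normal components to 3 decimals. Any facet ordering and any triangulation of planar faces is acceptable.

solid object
 facet normal -0.590 0.471 -0.655
  outer loop
   vertex 1.0 1.5 0.8
   vertex 0.4 2.0 1.7
   vertex 1.6 4.2 2.2
  endloop
 endfacet
 facet normal 0.785 0.139 -0.604
  outer loop
   vertex 1.0 1.5 0.8
   vertex 1.6 4.2 2.2
   vertex 4.2 0.8 4.8
  endloop
 endfacet
 facet normal -0.867 0.491 -0.079
  outer loop
   vertex 0.7 2.9 4.0
   vertex 1.6 4.2 2.2
   vertex 0.4 2.0 1.7
  endloop
 endfacet
 facet normal 0.276 0.708 0.650
  outer loop
   vertex 0.7 2.9 4.0
   vertex 4.2 0.8 4.8
   vertex 1.6 4.2 2.2
  endloop
 endfacet
 facet normal -0.990 -0.028 0.140
  outer loop
   vertex 0.7 0.9 3.6
   vertex 0.7 2.9 4.0
   vertex 0.4 2.0 1.7
  endloop
 endfacet
 facet normal -0.323 -0.186 0.928
  outer loop
   vertex 0.7 0.9 3.6
   vertex 4.2 0.8 4.8
   vertex 0.7 2.9 4.0
  endloop
 endfacet
 facet normal -0.791 -0.575 -0.208
  outer loop
   vertex 0.7 0.9 3.6
   vertex 0.4 2.0 1.7
   vertex 1.0 1.5 0.8
  endloop
 endfacet
 facet normal 0.352 -0.833 -0.427
  outer loop
   vertex 1.9 0.7 3.1
   vertex 1.0 1.5 0.8
   vertex 4.2 0.8 4.8
  endloop
 endfacet
 facet normal -0.089 -0.980 0.178
  outer loop
   vertex 1.9 0.7 3.1
   vertex 4.2 0.8 4.8
   vertex 0.7 0.9 3.6
  endloop
 endfacet
 facet normal -0.252 -0.940 -0.229
  outer loop
   vertex 1.9 0.7 3.1
   vertex 0.7 0.9 3.6
   vertex 1.0 1.5 0.8
  endloop
 endfacet
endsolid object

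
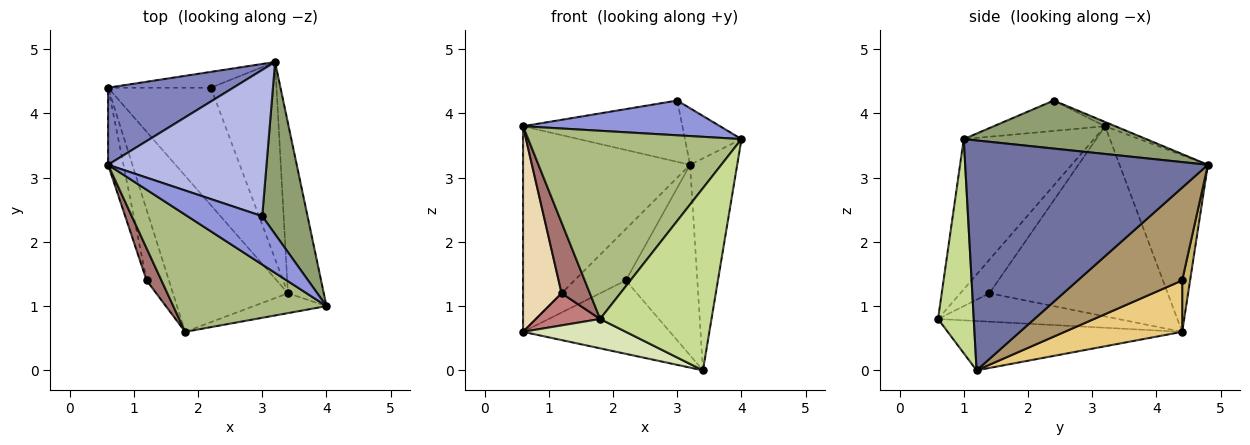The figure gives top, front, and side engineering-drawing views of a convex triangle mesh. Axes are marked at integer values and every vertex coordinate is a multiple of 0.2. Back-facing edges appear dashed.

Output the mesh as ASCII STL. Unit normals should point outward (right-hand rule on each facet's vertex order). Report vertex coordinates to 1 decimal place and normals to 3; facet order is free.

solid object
 facet normal 0.970 0.188 -0.151
  outer loop
   vertex 3.4 1.2 0.0
   vertex 3.2 4.8 3.2
   vertex 4.0 1.0 3.6
  endloop
 endfacet
 facet normal -0.444 0.839 0.315
  outer loop
   vertex 0.6 4.4 0.6
   vertex 0.6 3.2 3.8
   vertex 3.2 4.8 3.2
  endloop
 endfacet
 facet normal -0.313 -0.554 0.771
  outer loop
   vertex 3.0 2.4 4.2
   vertex 0.6 3.2 3.8
   vertex 4.0 1.0 3.6
  endloop
 endfacet
 facet normal -0.025 0.386 0.922
  outer loop
   vertex 3.0 2.4 4.2
   vertex 3.2 4.8 3.2
   vertex 0.6 3.2 3.8
  endloop
 endfacet
 facet normal 0.710 0.220 0.670
  outer loop
   vertex 3.0 2.4 4.2
   vertex 4.0 1.0 3.6
   vertex 3.2 4.8 3.2
  endloop
 endfacet
 facet normal -0.460 -0.754 0.469
  outer loop
   vertex 1.8 0.6 0.8
   vertex 4.0 1.0 3.6
   vertex 0.6 3.2 3.8
  endloop
 endfacet
 facet normal 0.304 -0.947 -0.103
  outer loop
   vertex 1.8 0.6 0.8
   vertex 3.4 1.2 0.0
   vertex 4.0 1.0 3.6
  endloop
 endfacet
 facet normal -0.389 -0.170 -0.905
  outer loop
   vertex 1.8 0.6 0.8
   vertex 0.6 4.4 0.6
   vertex 3.4 1.2 0.0
  endloop
 endfacet
 facet normal 0.713 0.488 -0.504
  outer loop
   vertex 2.2 4.4 1.4
   vertex 3.2 4.8 3.2
   vertex 3.4 1.2 0.0
  endloop
 endfacet
 facet normal 0.145 0.946 -0.291
  outer loop
   vertex 2.2 4.4 1.4
   vertex 0.6 4.4 0.6
   vertex 3.2 4.8 3.2
  endloop
 endfacet
 facet normal 0.390 0.488 -0.781
  outer loop
   vertex 2.2 4.4 1.4
   vertex 3.4 1.2 0.0
   vertex 0.6 4.4 0.6
  endloop
 endfacet
 facet normal -0.974 -0.211 -0.079
  outer loop
   vertex 1.2 1.4 1.2
   vertex 0.6 3.2 3.8
   vertex 0.6 4.4 0.6
  endloop
 endfacet
 facet normal -0.684 -0.664 0.302
  outer loop
   vertex 1.2 1.4 1.2
   vertex 1.8 0.6 0.8
   vertex 0.6 3.2 3.8
  endloop
 endfacet
 facet normal -0.757 -0.270 -0.595
  outer loop
   vertex 1.2 1.4 1.2
   vertex 0.6 4.4 0.6
   vertex 1.8 0.6 0.8
  endloop
 endfacet
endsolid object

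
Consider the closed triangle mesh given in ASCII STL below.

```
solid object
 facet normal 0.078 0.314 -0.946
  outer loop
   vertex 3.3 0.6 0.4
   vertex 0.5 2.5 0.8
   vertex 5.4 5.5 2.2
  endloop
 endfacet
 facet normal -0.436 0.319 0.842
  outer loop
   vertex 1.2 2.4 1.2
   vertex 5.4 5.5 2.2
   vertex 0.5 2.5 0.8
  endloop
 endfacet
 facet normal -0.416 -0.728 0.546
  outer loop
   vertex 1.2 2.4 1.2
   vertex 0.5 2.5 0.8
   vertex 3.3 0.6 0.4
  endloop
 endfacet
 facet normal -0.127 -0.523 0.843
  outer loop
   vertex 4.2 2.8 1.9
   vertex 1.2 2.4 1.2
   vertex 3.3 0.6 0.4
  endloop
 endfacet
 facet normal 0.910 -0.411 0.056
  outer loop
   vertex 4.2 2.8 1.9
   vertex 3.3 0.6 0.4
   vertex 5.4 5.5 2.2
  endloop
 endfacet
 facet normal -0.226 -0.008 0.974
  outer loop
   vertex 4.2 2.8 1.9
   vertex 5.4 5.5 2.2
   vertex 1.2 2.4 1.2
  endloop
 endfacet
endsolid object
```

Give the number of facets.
6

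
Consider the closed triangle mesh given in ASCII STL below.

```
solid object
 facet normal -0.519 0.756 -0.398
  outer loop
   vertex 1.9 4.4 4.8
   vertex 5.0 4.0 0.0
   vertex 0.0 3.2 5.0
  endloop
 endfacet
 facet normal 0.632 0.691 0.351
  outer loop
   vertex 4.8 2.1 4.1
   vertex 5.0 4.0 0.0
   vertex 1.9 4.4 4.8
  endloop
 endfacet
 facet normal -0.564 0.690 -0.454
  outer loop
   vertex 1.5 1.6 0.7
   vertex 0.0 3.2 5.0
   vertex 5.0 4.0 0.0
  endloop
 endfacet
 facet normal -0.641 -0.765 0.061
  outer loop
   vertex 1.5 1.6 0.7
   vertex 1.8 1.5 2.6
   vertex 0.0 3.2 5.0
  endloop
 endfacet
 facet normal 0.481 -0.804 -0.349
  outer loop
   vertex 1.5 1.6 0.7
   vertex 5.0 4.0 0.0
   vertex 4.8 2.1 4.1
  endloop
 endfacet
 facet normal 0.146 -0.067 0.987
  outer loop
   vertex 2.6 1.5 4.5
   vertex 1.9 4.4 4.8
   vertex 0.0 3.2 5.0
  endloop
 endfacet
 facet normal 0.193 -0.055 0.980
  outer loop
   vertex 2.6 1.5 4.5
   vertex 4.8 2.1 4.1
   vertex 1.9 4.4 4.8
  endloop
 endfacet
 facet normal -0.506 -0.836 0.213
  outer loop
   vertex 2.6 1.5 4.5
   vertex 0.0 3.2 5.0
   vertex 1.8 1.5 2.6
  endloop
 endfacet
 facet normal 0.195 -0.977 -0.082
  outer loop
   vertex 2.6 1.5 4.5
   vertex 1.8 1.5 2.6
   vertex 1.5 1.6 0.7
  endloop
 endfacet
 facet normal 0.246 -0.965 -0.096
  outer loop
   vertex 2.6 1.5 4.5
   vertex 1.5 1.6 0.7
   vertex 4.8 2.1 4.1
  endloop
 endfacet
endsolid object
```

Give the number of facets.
10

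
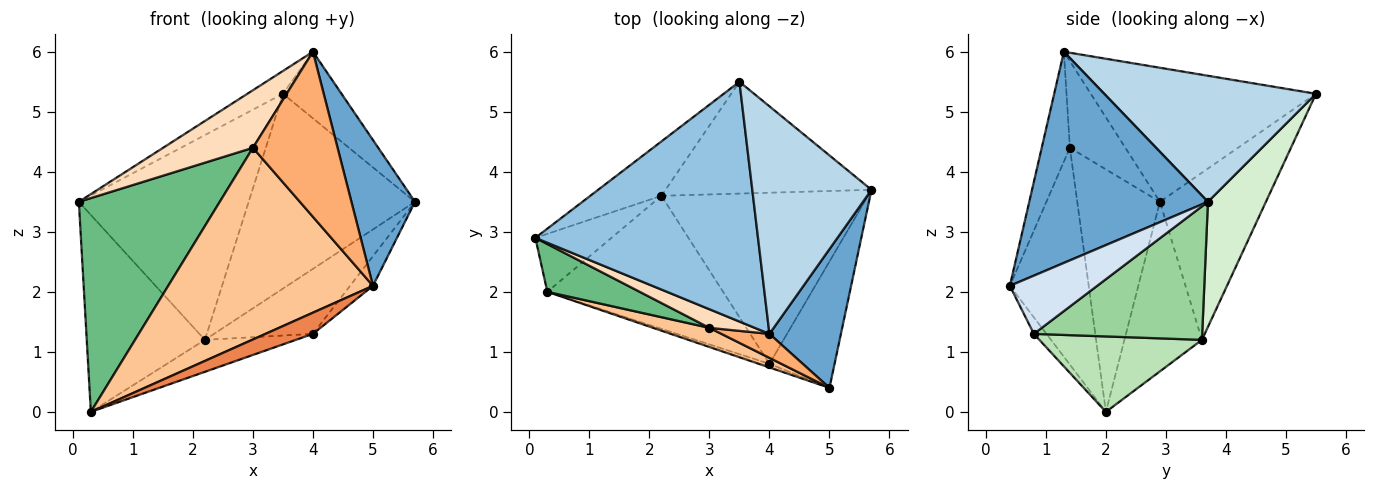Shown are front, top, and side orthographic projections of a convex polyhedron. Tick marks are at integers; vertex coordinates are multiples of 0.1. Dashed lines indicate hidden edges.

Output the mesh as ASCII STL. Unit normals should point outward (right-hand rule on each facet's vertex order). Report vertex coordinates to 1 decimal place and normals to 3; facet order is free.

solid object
 facet normal 0.898 -0.319 0.304
  outer loop
   vertex 4.0 1.3 6.0
   vertex 5.0 0.4 2.1
   vertex 5.7 3.7 3.5
  endloop
 endfacet
 facet normal -0.514 0.081 0.854
  outer loop
   vertex 3.5 5.5 5.3
   vertex 0.1 2.9 3.5
   vertex 4.0 1.3 6.0
  endloop
 endfacet
 facet normal 0.712 0.197 0.674
  outer loop
   vertex 3.5 5.5 5.3
   vertex 4.0 1.3 6.0
   vertex 5.7 3.7 3.5
  endloop
 endfacet
 facet normal 0.656 0.172 -0.734
  outer loop
   vertex 4.0 0.8 1.3
   vertex 5.7 3.7 3.5
   vertex 5.0 0.4 2.1
  endloop
 endfacet
 facet normal -0.253 -0.954 -0.161
  outer loop
   vertex 4.0 0.8 1.3
   vertex 5.0 0.4 2.1
   vertex 0.3 2.0 0.0
  endloop
 endfacet
 facet normal -0.313 -0.940 0.137
  outer loop
   vertex 3.0 1.4 4.4
   vertex 5.0 0.4 2.1
   vertex 4.0 1.3 6.0
  endloop
 endfacet
 facet normal -0.358 -0.929 0.093
  outer loop
   vertex 3.0 1.4 4.4
   vertex 0.3 2.0 0.0
   vertex 5.0 0.4 2.1
  endloop
 endfacet
 facet normal -0.507 -0.820 0.265
  outer loop
   vertex 3.0 1.4 4.4
   vertex 4.0 1.3 6.0
   vertex 0.1 2.9 3.5
  endloop
 endfacet
 facet normal -0.497 -0.847 0.189
  outer loop
   vertex 3.0 1.4 4.4
   vertex 0.1 2.9 3.5
   vertex 0.3 2.0 0.0
  endloop
 endfacet
 facet normal 0.517 0.304 -0.800
  outer loop
   vertex 2.2 3.6 1.2
   vertex 5.7 3.7 3.5
   vertex 4.0 0.8 1.3
  endloop
 endfacet
 facet normal 0.385 0.216 -0.897
  outer loop
   vertex 2.2 3.6 1.2
   vertex 4.0 0.8 1.3
   vertex 0.3 2.0 0.0
  endloop
 endfacet
 facet normal 0.289 0.830 -0.476
  outer loop
   vertex 2.2 3.6 1.2
   vertex 3.5 5.5 5.3
   vertex 5.7 3.7 3.5
  endloop
 endfacet
 facet normal -0.533 0.812 -0.239
  outer loop
   vertex 2.2 3.6 1.2
   vertex 0.3 2.0 0.0
   vertex 0.1 2.9 3.5
  endloop
 endfacet
 facet normal -0.517 0.828 -0.220
  outer loop
   vertex 2.2 3.6 1.2
   vertex 0.1 2.9 3.5
   vertex 3.5 5.5 5.3
  endloop
 endfacet
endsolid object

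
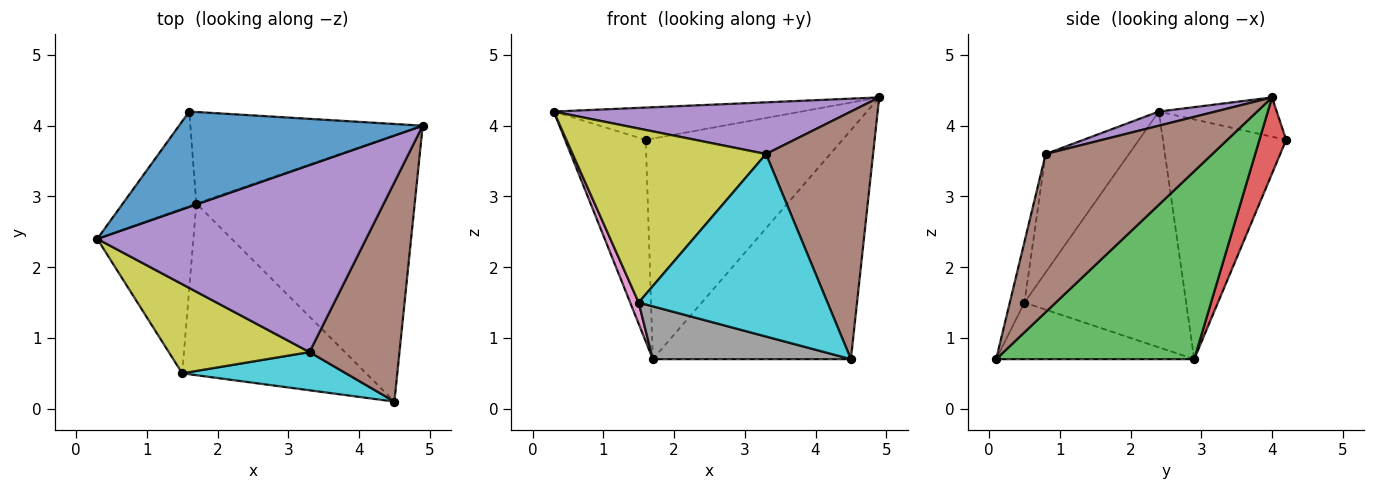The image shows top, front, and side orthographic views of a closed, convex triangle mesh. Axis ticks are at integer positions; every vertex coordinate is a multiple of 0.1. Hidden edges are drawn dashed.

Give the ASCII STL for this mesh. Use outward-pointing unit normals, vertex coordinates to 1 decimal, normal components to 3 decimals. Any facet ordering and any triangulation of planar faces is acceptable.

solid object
 facet normal -0.151 0.317 0.936
  outer loop
   vertex 1.6 4.2 3.8
   vertex 0.3 2.4 4.2
   vertex 4.9 4.0 4.4
  endloop
 endfacet
 facet normal -0.811 0.530 -0.249
  outer loop
   vertex 1.7 2.9 0.7
   vertex 0.3 2.4 4.2
   vertex 1.6 4.2 3.8
  endloop
 endfacet
 facet normal 0.546 0.546 -0.635
  outer loop
   vertex 1.7 2.9 0.7
   vertex 4.9 4.0 4.4
   vertex 4.5 0.1 0.7
  endloop
 endfacet
 facet normal 0.125 0.916 -0.380
  outer loop
   vertex 1.7 2.9 0.7
   vertex 1.6 4.2 3.8
   vertex 4.9 4.0 4.4
  endloop
 endfacet
 facet normal 0.051 -0.266 0.963
  outer loop
   vertex 3.3 0.8 3.6
   vertex 4.9 4.0 4.4
   vertex 0.3 2.4 4.2
  endloop
 endfacet
 facet normal 0.759 -0.487 0.432
  outer loop
   vertex 3.3 0.8 3.6
   vertex 4.5 0.1 0.7
   vertex 4.9 4.0 4.4
  endloop
 endfacet
 facet normal -0.925 -0.049 -0.377
  outer loop
   vertex 1.5 0.5 1.5
   vertex 0.3 2.4 4.2
   vertex 1.7 2.9 0.7
  endloop
 endfacet
 facet normal -0.282 -0.282 -0.917
  outer loop
   vertex 1.5 0.5 1.5
   vertex 1.7 2.9 0.7
   vertex 4.5 0.1 0.7
  endloop
 endfacet
 facet normal -0.358 -0.831 0.426
  outer loop
   vertex 1.5 0.5 1.5
   vertex 3.3 0.8 3.6
   vertex 0.3 2.4 4.2
  endloop
 endfacet
 facet normal -0.076 -0.976 0.204
  outer loop
   vertex 1.5 0.5 1.5
   vertex 4.5 0.1 0.7
   vertex 3.3 0.8 3.6
  endloop
 endfacet
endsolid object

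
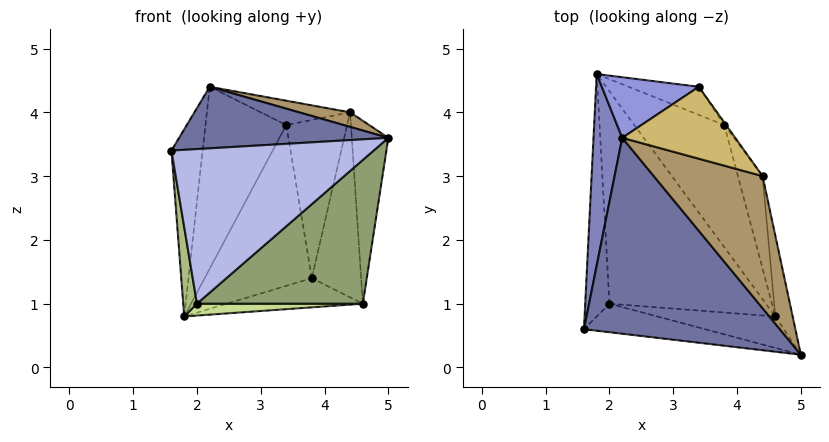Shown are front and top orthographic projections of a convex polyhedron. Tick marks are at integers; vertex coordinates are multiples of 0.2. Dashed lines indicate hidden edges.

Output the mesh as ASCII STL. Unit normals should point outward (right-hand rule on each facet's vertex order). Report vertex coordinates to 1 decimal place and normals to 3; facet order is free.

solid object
 facet normal -0.091 -0.298 0.950
  outer loop
   vertex 2.2 3.6 4.4
   vertex 1.6 0.6 3.4
   vertex 5.0 0.2 3.6
  endloop
 endfacet
 facet normal -0.978 0.146 0.149
  outer loop
   vertex 2.2 3.6 4.4
   vertex 1.8 4.6 0.8
   vertex 1.6 0.6 3.4
  endloop
 endfacet
 facet normal -0.429 0.857 0.286
  outer loop
   vertex 3.4 4.4 3.8
   vertex 1.8 4.6 0.8
   vertex 2.2 3.6 4.4
  endloop
 endfacet
 facet normal -0.104 -0.978 -0.180
  outer loop
   vertex 2.0 1.0 1.0
   vertex 5.0 0.2 3.6
   vertex 1.6 0.6 3.4
  endloop
 endfacet
 facet normal -0.075 -0.974 -0.213
  outer loop
   vertex 2.0 1.0 1.0
   vertex 4.6 0.8 1.0
   vertex 5.0 0.2 3.6
  endloop
 endfacet
 facet normal -0.983 -0.064 -0.174
  outer loop
   vertex 2.0 1.0 1.0
   vertex 1.6 0.6 3.4
   vertex 1.8 4.6 0.8
  endloop
 endfacet
 facet normal -0.004 -0.056 -0.998
  outer loop
   vertex 2.0 1.0 1.0
   vertex 1.8 4.6 0.8
   vertex 4.6 0.8 1.0
  endloop
 endfacet
 facet normal 0.970 0.222 -0.098
  outer loop
   vertex 4.4 3.0 4.0
   vertex 5.0 0.2 3.6
   vertex 4.6 0.8 1.0
  endloop
 endfacet
 facet normal 0.149 -0.108 0.983
  outer loop
   vertex 4.4 3.0 4.0
   vertex 2.2 3.6 4.4
   vertex 5.0 0.2 3.6
  endloop
 endfacet
 facet normal 0.251 0.311 0.917
  outer loop
   vertex 4.4 3.0 4.0
   vertex 3.4 4.4 3.8
   vertex 2.2 3.6 4.4
  endloop
 endfacet
 facet normal 0.359 0.217 -0.908
  outer loop
   vertex 3.8 3.8 1.4
   vertex 4.6 0.8 1.0
   vertex 1.8 4.6 0.8
  endloop
 endfacet
 facet normal 0.407 0.900 -0.157
  outer loop
   vertex 3.8 3.8 1.4
   vertex 1.8 4.6 0.8
   vertex 3.4 4.4 3.8
  endloop
 endfacet
 facet normal 0.953 0.272 -0.136
  outer loop
   vertex 3.8 3.8 1.4
   vertex 4.4 3.0 4.0
   vertex 4.6 0.8 1.0
  endloop
 endfacet
 facet normal 0.814 0.580 -0.009
  outer loop
   vertex 3.8 3.8 1.4
   vertex 3.4 4.4 3.8
   vertex 4.4 3.0 4.0
  endloop
 endfacet
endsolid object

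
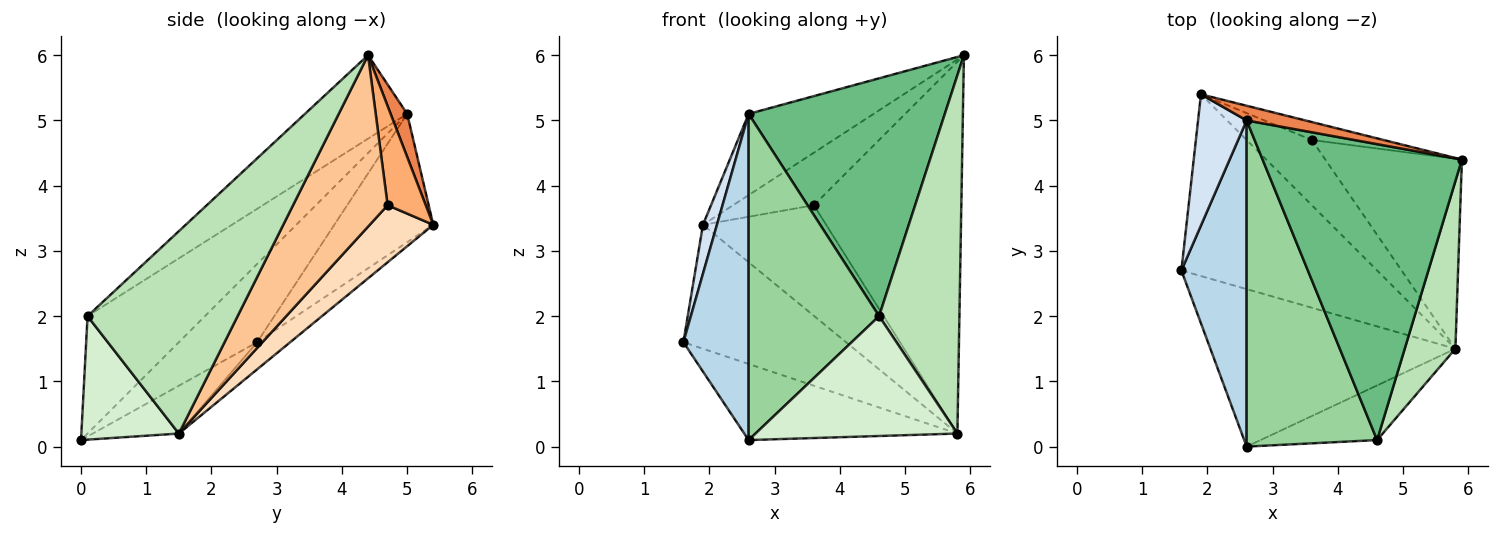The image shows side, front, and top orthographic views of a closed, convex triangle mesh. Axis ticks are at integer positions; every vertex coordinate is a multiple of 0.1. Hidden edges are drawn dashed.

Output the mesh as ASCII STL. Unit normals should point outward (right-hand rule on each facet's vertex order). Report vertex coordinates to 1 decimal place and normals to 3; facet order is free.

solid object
 facet normal -0.173 0.429 -0.887
  outer loop
   vertex 5.8 1.5 0.2
   vertex 2.6 0.0 0.1
   vertex 1.6 2.7 1.6
  endloop
 endfacet
 facet normal -0.114 0.560 -0.821
  outer loop
   vertex 5.8 1.5 0.2
   vertex 1.6 2.7 1.6
   vertex 1.9 5.4 3.4
  endloop
 endfacet
 facet normal -0.647 -0.539 0.539
  outer loop
   vertex 2.6 5.0 5.1
   vertex 1.6 2.7 1.6
   vertex 2.6 0.0 0.1
  endloop
 endfacet
 facet normal -0.927 -0.131 0.351
  outer loop
   vertex 2.6 5.0 5.1
   vertex 1.9 5.4 3.4
   vertex 1.6 2.7 1.6
  endloop
 endfacet
 facet normal 0.129 0.976 0.176
  outer loop
   vertex 2.6 5.0 5.1
   vertex 5.9 4.4 6.0
   vertex 1.9 5.4 3.4
  endloop
 endfacet
 facet normal 0.408 0.864 -0.295
  outer loop
   vertex 3.6 4.7 3.7
   vertex 1.9 5.4 3.4
   vertex 5.9 4.4 6.0
  endloop
 endfacet
 facet normal 0.496 0.773 -0.395
  outer loop
   vertex 3.6 4.7 3.7
   vertex 5.9 4.4 6.0
   vertex 5.8 1.5 0.2
  endloop
 endfacet
 facet normal 0.406 0.787 -0.464
  outer loop
   vertex 3.6 4.7 3.7
   vertex 5.8 1.5 0.2
   vertex 1.9 5.4 3.4
  endloop
 endfacet
 facet normal -0.310 -0.595 0.741
  outer loop
   vertex 4.6 0.1 2.0
   vertex 5.9 4.4 6.0
   vertex 2.6 5.0 5.1
  endloop
 endfacet
 facet normal -0.537 -0.597 0.597
  outer loop
   vertex 4.6 0.1 2.0
   vertex 2.6 5.0 5.1
   vertex 2.6 0.0 0.1
  endloop
 endfacet
 facet normal 0.861 -0.461 0.216
  outer loop
   vertex 4.6 0.1 2.0
   vertex 5.8 1.5 0.2
   vertex 5.9 4.4 6.0
  endloop
 endfacet
 facet normal 0.402 -0.833 -0.380
  outer loop
   vertex 4.6 0.1 2.0
   vertex 2.6 0.0 0.1
   vertex 5.8 1.5 0.2
  endloop
 endfacet
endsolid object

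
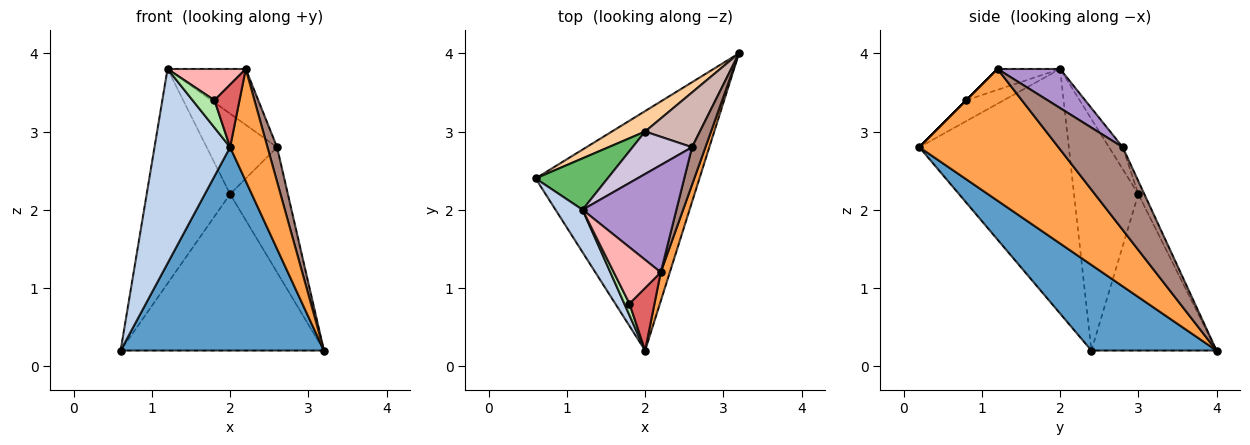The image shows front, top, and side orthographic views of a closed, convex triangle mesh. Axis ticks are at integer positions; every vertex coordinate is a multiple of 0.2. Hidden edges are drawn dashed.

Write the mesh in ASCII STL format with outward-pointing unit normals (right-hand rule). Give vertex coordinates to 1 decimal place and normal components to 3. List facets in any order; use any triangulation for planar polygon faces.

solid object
 facet normal 0.370 -0.601 -0.708
  outer loop
   vertex 2.0 0.2 2.8
   vertex 0.6 2.4 0.2
   vertex 3.2 4.0 0.2
  endloop
 endfacet
 facet normal -0.888 -0.449 0.098
  outer loop
   vertex 1.2 2.0 3.8
   vertex 0.6 2.4 0.2
   vertex 2.0 0.2 2.8
  endloop
 endfacet
 facet normal 0.964 -0.259 0.066
  outer loop
   vertex 2.2 1.2 3.8
   vertex 2.0 0.2 2.8
   vertex 3.2 4.0 0.2
  endloop
 endfacet
 facet normal -0.521 0.846 0.111
  outer loop
   vertex 2.0 3.0 2.2
   vertex 3.2 4.0 0.2
   vertex 0.6 2.4 0.2
  endloop
 endfacet
 facet normal -0.600 0.778 0.186
  outer loop
   vertex 2.0 3.0 2.2
   vertex 0.6 2.4 0.2
   vertex 1.2 2.0 3.8
  endloop
 endfacet
 facet normal -0.844 -0.493 0.211
  outer loop
   vertex 1.8 0.8 3.4
   vertex 1.2 2.0 3.8
   vertex 2.0 0.2 2.8
  endloop
 endfacet
 facet normal 0.000 -0.707 0.707
  outer loop
   vertex 1.8 0.8 3.4
   vertex 2.0 0.2 2.8
   vertex 2.2 1.2 3.8
  endloop
 endfacet
 facet normal -0.362 -0.453 0.815
  outer loop
   vertex 1.8 0.8 3.4
   vertex 2.2 1.2 3.8
   vertex 1.2 2.0 3.8
  endloop
 endfacet
 facet normal 0.347 0.433 0.832
  outer loop
   vertex 2.6 2.8 2.8
   vertex 1.2 2.0 3.8
   vertex 2.2 1.2 3.8
  endloop
 endfacet
 facet normal -0.169 0.872 0.460
  outer loop
   vertex 2.6 2.8 2.8
   vertex 2.0 3.0 2.2
   vertex 1.2 2.0 3.8
  endloop
 endfacet
 facet normal 0.977 -0.145 0.158
  outer loop
   vertex 2.6 2.8 2.8
   vertex 2.2 1.2 3.8
   vertex 3.2 4.0 0.2
  endloop
 endfacet
 facet normal -0.095 0.912 0.399
  outer loop
   vertex 2.6 2.8 2.8
   vertex 3.2 4.0 0.2
   vertex 2.0 3.0 2.2
  endloop
 endfacet
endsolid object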